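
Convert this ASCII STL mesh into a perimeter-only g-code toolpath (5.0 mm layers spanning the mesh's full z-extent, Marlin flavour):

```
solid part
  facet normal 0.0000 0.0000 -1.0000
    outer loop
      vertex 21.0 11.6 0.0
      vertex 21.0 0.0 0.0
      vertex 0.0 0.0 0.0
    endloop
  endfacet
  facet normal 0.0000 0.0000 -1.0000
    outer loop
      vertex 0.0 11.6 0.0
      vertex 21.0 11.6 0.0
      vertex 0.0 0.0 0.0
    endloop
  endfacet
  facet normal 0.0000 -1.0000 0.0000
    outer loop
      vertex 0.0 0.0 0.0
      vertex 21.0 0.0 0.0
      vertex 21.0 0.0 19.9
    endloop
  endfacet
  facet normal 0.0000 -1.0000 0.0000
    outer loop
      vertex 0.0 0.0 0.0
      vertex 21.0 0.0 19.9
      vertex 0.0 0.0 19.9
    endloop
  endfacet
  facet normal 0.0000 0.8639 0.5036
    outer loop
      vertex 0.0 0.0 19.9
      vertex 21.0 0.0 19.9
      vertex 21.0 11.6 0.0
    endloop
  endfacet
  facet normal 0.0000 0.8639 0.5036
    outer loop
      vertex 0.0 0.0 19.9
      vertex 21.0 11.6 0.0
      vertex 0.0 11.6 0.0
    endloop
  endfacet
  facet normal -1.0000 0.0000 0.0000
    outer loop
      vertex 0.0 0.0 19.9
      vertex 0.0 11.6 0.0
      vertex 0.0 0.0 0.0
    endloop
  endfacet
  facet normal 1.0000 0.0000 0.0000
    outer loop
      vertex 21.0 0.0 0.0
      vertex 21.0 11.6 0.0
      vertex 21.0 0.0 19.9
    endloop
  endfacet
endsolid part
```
; perimeter-only toolpath
G21 ; units = mm
G90 ; absolute positioning
G28 ; home
; layer 1
G0 Z5.0
G0 X0.0 Y0.0
G1 X21.0 Y0.0
G1 X21.0 Y8.7
G1 X0.0 Y8.7
G1 X0.0 Y0.0
; layer 2
G0 Z9.9
G0 X0.0 Y0.0
G1 X21.0 Y0.0
G1 X21.0 Y5.8
G1 X0.0 Y5.8
G1 X0.0 Y0.0
; layer 3
G0 Z14.9
G0 X0.0 Y0.0
G1 X21.0 Y0.0
G1 X21.0 Y2.9
G1 X0.0 Y2.9
G1 X0.0 Y0.0
M2 ; end

The solid is a wedge (ramp): 21 × 11.6 mm base, rising to 19.9 mm along the y=0 edge and sloping linearly to z=0 at y=11.6. Slicing at Δz = 5.0 mm — 4 equal slices spanning the solid's height, so layer i sits at z = i·h/4 — gives 3 non-empty perimeters. Each is a 4-segment closed polygon; G0 lifts to the layer z and rapids to the start vertex, then G1 traces the edges. The cross-section shrinks linearly with z (the slice at the apex is degenerate and omitted).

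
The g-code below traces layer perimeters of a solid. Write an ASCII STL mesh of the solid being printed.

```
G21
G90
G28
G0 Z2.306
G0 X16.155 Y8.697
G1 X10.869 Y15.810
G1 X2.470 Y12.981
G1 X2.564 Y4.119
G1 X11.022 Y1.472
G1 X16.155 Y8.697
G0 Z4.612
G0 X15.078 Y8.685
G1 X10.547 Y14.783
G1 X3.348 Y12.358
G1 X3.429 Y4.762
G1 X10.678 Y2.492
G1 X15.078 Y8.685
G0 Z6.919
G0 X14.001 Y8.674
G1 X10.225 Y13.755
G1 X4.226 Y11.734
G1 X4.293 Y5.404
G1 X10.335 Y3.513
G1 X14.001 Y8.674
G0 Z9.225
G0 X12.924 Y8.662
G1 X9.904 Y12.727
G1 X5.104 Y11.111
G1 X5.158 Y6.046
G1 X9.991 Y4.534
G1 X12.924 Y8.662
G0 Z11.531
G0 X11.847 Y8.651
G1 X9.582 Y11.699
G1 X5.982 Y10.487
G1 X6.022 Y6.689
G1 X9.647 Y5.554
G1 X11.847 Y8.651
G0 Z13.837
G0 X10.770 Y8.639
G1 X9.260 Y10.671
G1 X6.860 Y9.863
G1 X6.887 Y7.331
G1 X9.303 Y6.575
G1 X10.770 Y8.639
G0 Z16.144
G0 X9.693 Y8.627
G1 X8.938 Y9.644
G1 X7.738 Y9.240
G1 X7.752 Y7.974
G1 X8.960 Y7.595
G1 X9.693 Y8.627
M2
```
solid part
  facet normal 0.0000 0.0000 -1.0000
    outer loop
      vertex 1.592 13.605 0.000
      vertex 11.191 16.838 0.000
      vertex 17.232 8.708 0.000
    endloop
  endfacet
  facet normal 0.0000 0.0000 -1.0000
    outer loop
      vertex 1.700 3.477 0.000
      vertex 1.592 13.605 0.000
      vertex 17.232 8.708 0.000
    endloop
  endfacet
  facet normal 0.0000 0.0000 -1.0000
    outer loop
      vertex 11.366 0.451 0.000
      vertex 1.700 3.477 0.000
      vertex 17.232 8.708 0.000
    endloop
  endfacet
  facet normal 0.7509 0.5579 0.3534
    outer loop
      vertex 17.232 8.708 0.000
      vertex 11.191 16.838 0.000
      vertex 8.616 8.616 18.450
    endloop
  endfacet
  facet normal -0.2986 0.8865 0.3534
    outer loop
      vertex 11.191 16.838 0.000
      vertex 1.592 13.605 0.000
      vertex 8.616 8.616 18.450
    endloop
  endfacet
  facet normal -0.9354 -0.0100 0.3534
    outer loop
      vertex 1.592 13.605 0.000
      vertex 1.700 3.477 0.000
      vertex 8.616 8.616 18.450
    endloop
  endfacet
  facet normal -0.2795 -0.8927 0.3534
    outer loop
      vertex 1.700 3.477 0.000
      vertex 11.366 0.451 0.000
      vertex 8.616 8.616 18.450
    endloop
  endfacet
  facet normal 0.7626 -0.5418 0.3534
    outer loop
      vertex 11.366 0.451 0.000
      vertex 17.232 8.708 0.000
      vertex 8.616 8.616 18.450
    endloop
  endfacet
endsolid part

The G0 Z moves step by Δz≈2.306 mm. The G1 loops shrink linearly with z, so the solid tapers from its base footprint up to z≈18.4. Closing with a flat bottom cap and the tapered top and triangulating gives 8 facets — a regular 5-sided pyramid, base circumscribed radius ≈ 8.62 mm, apex at z ≈ 18.4 mm.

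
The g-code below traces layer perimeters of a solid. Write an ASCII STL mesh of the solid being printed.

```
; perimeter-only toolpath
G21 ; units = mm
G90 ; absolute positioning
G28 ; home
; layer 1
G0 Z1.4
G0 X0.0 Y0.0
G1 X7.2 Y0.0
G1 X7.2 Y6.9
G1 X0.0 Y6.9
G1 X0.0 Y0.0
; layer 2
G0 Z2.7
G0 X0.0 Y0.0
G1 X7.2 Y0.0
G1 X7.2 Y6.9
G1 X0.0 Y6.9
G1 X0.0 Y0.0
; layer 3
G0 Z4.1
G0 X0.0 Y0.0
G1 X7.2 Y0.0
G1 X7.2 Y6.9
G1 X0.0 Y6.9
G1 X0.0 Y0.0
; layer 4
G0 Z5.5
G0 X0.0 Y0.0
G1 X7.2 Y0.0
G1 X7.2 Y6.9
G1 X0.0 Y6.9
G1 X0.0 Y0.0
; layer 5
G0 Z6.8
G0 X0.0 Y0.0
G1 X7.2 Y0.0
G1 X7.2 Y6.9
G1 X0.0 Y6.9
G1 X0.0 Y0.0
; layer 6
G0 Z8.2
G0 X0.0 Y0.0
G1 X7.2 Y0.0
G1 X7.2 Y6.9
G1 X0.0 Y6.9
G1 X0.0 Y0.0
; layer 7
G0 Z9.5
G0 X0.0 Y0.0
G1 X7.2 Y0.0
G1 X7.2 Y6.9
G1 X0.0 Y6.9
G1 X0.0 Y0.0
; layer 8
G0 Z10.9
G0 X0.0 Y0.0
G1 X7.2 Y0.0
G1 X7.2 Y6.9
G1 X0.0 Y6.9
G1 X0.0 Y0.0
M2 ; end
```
solid part
  facet normal 0.0000 0.0000 -1.0000
    outer loop
      vertex 7.2 6.9 0.0
      vertex 7.2 0.0 0.0
      vertex 0.0 0.0 0.0
    endloop
  endfacet
  facet normal 0.0000 0.0000 -1.0000
    outer loop
      vertex 0.0 6.9 0.0
      vertex 7.2 6.9 0.0
      vertex 0.0 0.0 0.0
    endloop
  endfacet
  facet normal 0.0000 0.0000 1.0000
    outer loop
      vertex 0.0 0.0 10.9
      vertex 7.2 0.0 10.9
      vertex 7.2 6.9 10.9
    endloop
  endfacet
  facet normal 0.0000 0.0000 1.0000
    outer loop
      vertex 0.0 0.0 10.9
      vertex 7.2 6.9 10.9
      vertex 0.0 6.9 10.9
    endloop
  endfacet
  facet normal 0.0000 -1.0000 0.0000
    outer loop
      vertex 0.0 0.0 0.0
      vertex 7.2 0.0 0.0
      vertex 7.2 0.0 10.9
    endloop
  endfacet
  facet normal 0.0000 -1.0000 0.0000
    outer loop
      vertex 0.0 0.0 0.0
      vertex 7.2 0.0 10.9
      vertex 0.0 0.0 10.9
    endloop
  endfacet
  facet normal 0.0000 1.0000 0.0000
    outer loop
      vertex 7.2 6.9 10.9
      vertex 7.2 6.9 0.0
      vertex 0.0 6.9 0.0
    endloop
  endfacet
  facet normal 0.0000 1.0000 0.0000
    outer loop
      vertex 0.0 6.9 10.9
      vertex 7.2 6.9 10.9
      vertex 0.0 6.9 0.0
    endloop
  endfacet
  facet normal -1.0000 0.0000 0.0000
    outer loop
      vertex 0.0 6.9 10.9
      vertex 0.0 6.9 0.0
      vertex 0.0 0.0 0.0
    endloop
  endfacet
  facet normal -1.0000 0.0000 0.0000
    outer loop
      vertex 0.0 0.0 10.9
      vertex 0.0 6.9 10.9
      vertex 0.0 0.0 0.0
    endloop
  endfacet
  facet normal 1.0000 0.0000 0.0000
    outer loop
      vertex 7.2 0.0 0.0
      vertex 7.2 6.9 0.0
      vertex 7.2 6.9 10.9
    endloop
  endfacet
  facet normal 1.0000 0.0000 0.0000
    outer loop
      vertex 7.2 0.0 0.0
      vertex 7.2 6.9 10.9
      vertex 7.2 0.0 10.9
    endloop
  endfacet
endsolid part

The G0 Z moves step by Δz≈1.4 mm. Every layer's G1 loop is the same polygon, so the solid is a straight extrusion of it from z=0 to z≈10.9. Closing with flat bottom and top caps and triangulating gives 12 facets — a rectangular box, roughly 7.2 × 6.9 mm footprint and 10.9 mm tall.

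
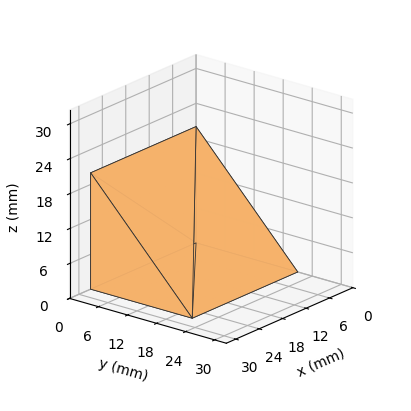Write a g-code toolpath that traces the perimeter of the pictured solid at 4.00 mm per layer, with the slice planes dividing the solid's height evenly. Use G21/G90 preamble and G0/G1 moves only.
Reading the render: the shape is a wedge (ramp): 27 × 21 mm base, rising to 20 mm along the y=0 edge and sloping linearly to z=0 at y=21 (dimensions read to the nearest mm from the axis ticks). For the g-code, the solid's height is divided into equal slices at the stated Δz and each level perimeter traced with G1 moves after a G0 lift.

; perimeter-only toolpath
G21 ; units = mm
G90 ; absolute positioning
G28 ; home
; layer 1
G0 Z4.00
G0 X0.00 Y0.00
G1 X27.00 Y0.00
G1 X27.00 Y16.80
G1 X0.00 Y16.80
G1 X0.00 Y0.00
; layer 2
G0 Z8.00
G0 X0.00 Y0.00
G1 X27.00 Y0.00
G1 X27.00 Y12.60
G1 X0.00 Y12.60
G1 X0.00 Y0.00
; layer 3
G0 Z12.00
G0 X0.00 Y0.00
G1 X27.00 Y0.00
G1 X27.00 Y8.40
G1 X0.00 Y8.40
G1 X0.00 Y0.00
; layer 4
G0 Z16.00
G0 X0.00 Y0.00
G1 X27.00 Y0.00
G1 X27.00 Y4.20
G1 X0.00 Y4.20
G1 X0.00 Y0.00
M2 ; end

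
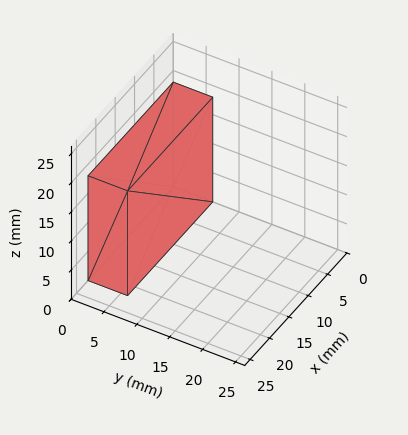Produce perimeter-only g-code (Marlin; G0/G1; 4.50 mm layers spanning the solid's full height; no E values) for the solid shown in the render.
Reading the render: the shape is a rectangular box, roughly 22 × 6 mm footprint and 18 mm tall (dimensions read to the nearest mm from the axis ticks). For the g-code, the solid's height is divided into equal slices at the stated Δz and each level perimeter traced with G1 moves after a G0 lift.

; perimeter-only toolpath
G21 ; units = mm
G90 ; absolute positioning
G28 ; home
; layer 1
G0 Z4.50
G0 X0.00 Y0.00
G1 X22.00 Y0.00
G1 X22.00 Y6.00
G1 X0.00 Y6.00
G1 X0.00 Y0.00
; layer 2
G0 Z9.00
G0 X0.00 Y0.00
G1 X22.00 Y0.00
G1 X22.00 Y6.00
G1 X0.00 Y6.00
G1 X0.00 Y0.00
; layer 3
G0 Z13.50
G0 X0.00 Y0.00
G1 X22.00 Y0.00
G1 X22.00 Y6.00
G1 X0.00 Y6.00
G1 X0.00 Y0.00
; layer 4
G0 Z18.00
G0 X0.00 Y0.00
G1 X22.00 Y0.00
G1 X22.00 Y6.00
G1 X0.00 Y6.00
G1 X0.00 Y0.00
M2 ; end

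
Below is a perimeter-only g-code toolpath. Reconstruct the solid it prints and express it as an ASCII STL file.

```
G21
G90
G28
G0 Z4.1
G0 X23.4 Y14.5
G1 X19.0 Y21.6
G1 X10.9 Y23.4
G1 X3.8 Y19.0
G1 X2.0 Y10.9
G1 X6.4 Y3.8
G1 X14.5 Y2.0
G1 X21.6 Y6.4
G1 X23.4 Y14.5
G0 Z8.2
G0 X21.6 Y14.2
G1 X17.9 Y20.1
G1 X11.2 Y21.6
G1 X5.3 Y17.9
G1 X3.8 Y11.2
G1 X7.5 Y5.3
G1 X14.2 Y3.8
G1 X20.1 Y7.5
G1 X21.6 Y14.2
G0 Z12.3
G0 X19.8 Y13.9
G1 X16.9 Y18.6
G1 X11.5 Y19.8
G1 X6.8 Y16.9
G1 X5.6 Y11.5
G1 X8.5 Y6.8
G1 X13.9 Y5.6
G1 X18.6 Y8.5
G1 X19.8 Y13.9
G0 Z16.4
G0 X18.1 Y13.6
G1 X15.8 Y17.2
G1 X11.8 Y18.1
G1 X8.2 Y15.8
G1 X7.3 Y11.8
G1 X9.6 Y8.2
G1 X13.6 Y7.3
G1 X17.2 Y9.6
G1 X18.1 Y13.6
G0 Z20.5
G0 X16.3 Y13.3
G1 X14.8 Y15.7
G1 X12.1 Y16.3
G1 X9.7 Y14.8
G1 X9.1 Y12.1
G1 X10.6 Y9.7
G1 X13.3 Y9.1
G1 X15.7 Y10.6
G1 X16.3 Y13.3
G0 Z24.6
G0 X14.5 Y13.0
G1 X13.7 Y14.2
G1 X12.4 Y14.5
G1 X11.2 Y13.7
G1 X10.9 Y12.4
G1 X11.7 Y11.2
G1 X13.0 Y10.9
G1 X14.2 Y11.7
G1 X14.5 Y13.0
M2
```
solid part
  facet normal 0.0000 0.0000 -1.0000
    outer loop
      vertex 10.6 25.2 0.0
      vertex 20.0 23.1 0.0
      vertex 25.2 14.8 0.0
    endloop
  endfacet
  facet normal 0.0000 0.0000 -1.0000
    outer loop
      vertex 2.3 20.0 0.0
      vertex 10.6 25.2 0.0
      vertex 25.2 14.8 0.0
    endloop
  endfacet
  facet normal 0.0000 0.0000 -1.0000
    outer loop
      vertex 0.2 10.6 0.0
      vertex 2.3 20.0 0.0
      vertex 25.2 14.8 0.0
    endloop
  endfacet
  facet normal 0.0000 0.0000 -1.0000
    outer loop
      vertex 5.4 2.3 0.0
      vertex 0.2 10.6 0.0
      vertex 25.2 14.8 0.0
    endloop
  endfacet
  facet normal 0.0000 0.0000 -1.0000
    outer loop
      vertex 14.8 0.2 0.0
      vertex 5.4 2.3 0.0
      vertex 25.2 14.8 0.0
    endloop
  endfacet
  facet normal 0.0000 0.0000 -1.0000
    outer loop
      vertex 23.1 5.4 0.0
      vertex 14.8 0.2 0.0
      vertex 25.2 14.8 0.0
    endloop
  endfacet
  facet normal 0.7846 0.4916 0.3777
    outer loop
      vertex 25.2 14.8 0.0
      vertex 20.0 23.1 0.0
      vertex 12.7 12.7 28.7
    endloop
  endfacet
  facet normal 0.2018 0.9033 0.3786
    outer loop
      vertex 20.0 23.1 0.0
      vertex 10.6 25.2 0.0
      vertex 12.7 12.7 28.7
    endloop
  endfacet
  facet normal -0.4916 0.7846 0.3777
    outer loop
      vertex 10.6 25.2 0.0
      vertex 2.3 20.0 0.0
      vertex 12.7 12.7 28.7
    endloop
  endfacet
  facet normal -0.9033 0.2018 0.3786
    outer loop
      vertex 2.3 20.0 0.0
      vertex 0.2 10.6 0.0
      vertex 12.7 12.7 28.7
    endloop
  endfacet
  facet normal -0.7846 -0.4916 0.3777
    outer loop
      vertex 0.2 10.6 0.0
      vertex 5.4 2.3 0.0
      vertex 12.7 12.7 28.7
    endloop
  endfacet
  facet normal -0.2018 -0.9033 0.3786
    outer loop
      vertex 5.4 2.3 0.0
      vertex 14.8 0.2 0.0
      vertex 12.7 12.7 28.7
    endloop
  endfacet
  facet normal 0.4916 -0.7846 0.3777
    outer loop
      vertex 14.8 0.2 0.0
      vertex 23.1 5.4 0.0
      vertex 12.7 12.7 28.7
    endloop
  endfacet
  facet normal 0.9033 -0.2018 0.3786
    outer loop
      vertex 23.1 5.4 0.0
      vertex 25.2 14.8 0.0
      vertex 12.7 12.7 28.7
    endloop
  endfacet
endsolid part

The G0 Z moves step by Δz≈4.1 mm. The G1 loops shrink linearly with z, so the solid tapers from its base footprint up to z≈28.7. Closing with a flat bottom cap and the tapered top and triangulating gives 14 facets — a regular 8-sided pyramid, base circumscribed radius ≈ 12.7 mm, apex at z ≈ 28.7 mm.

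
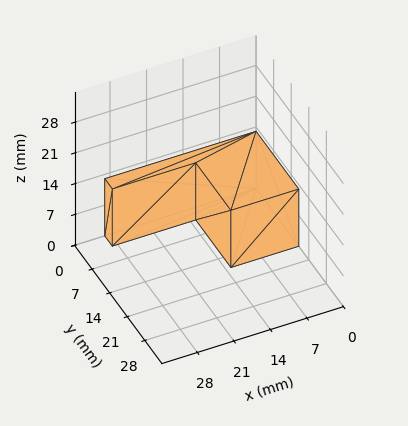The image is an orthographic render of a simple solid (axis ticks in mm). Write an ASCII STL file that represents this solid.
Reading the render: the shape is an L-shaped prism: outer 29 × 17 mm, arm thicknesses ≈ 3 mm (horizontal) and 13 mm (vertical), extruded 13 mm in z (dimensions read to the nearest mm from the axis ticks). For the STL, each face is triangulated and given an outward normal.

solid part
  facet normal 0.0000 0.0000 -1.0000
    outer loop
      vertex 29.00 3.00 0.00
      vertex 29.00 0.00 0.00
      vertex 0.00 0.00 0.00
    endloop
  endfacet
  facet normal 0.0000 0.0000 -1.0000
    outer loop
      vertex 13.00 3.00 0.00
      vertex 29.00 3.00 0.00
      vertex 0.00 0.00 0.00
    endloop
  endfacet
  facet normal 0.0000 0.0000 -1.0000
    outer loop
      vertex 13.00 17.00 0.00
      vertex 13.00 3.00 0.00
      vertex 0.00 0.00 0.00
    endloop
  endfacet
  facet normal 0.0000 0.0000 -1.0000
    outer loop
      vertex 0.00 17.00 0.00
      vertex 13.00 17.00 0.00
      vertex 0.00 0.00 0.00
    endloop
  endfacet
  facet normal 0.0000 0.0000 1.0000
    outer loop
      vertex 0.00 0.00 13.00
      vertex 29.00 0.00 13.00
      vertex 29.00 3.00 13.00
    endloop
  endfacet
  facet normal 0.0000 0.0000 1.0000
    outer loop
      vertex 0.00 0.00 13.00
      vertex 29.00 3.00 13.00
      vertex 13.00 3.00 13.00
    endloop
  endfacet
  facet normal 0.0000 0.0000 1.0000
    outer loop
      vertex 0.00 0.00 13.00
      vertex 13.00 3.00 13.00
      vertex 13.00 17.00 13.00
    endloop
  endfacet
  facet normal 0.0000 0.0000 1.0000
    outer loop
      vertex 0.00 0.00 13.00
      vertex 13.00 17.00 13.00
      vertex 0.00 17.00 13.00
    endloop
  endfacet
  facet normal 0.0000 -1.0000 0.0000
    outer loop
      vertex 0.00 0.00 0.00
      vertex 29.00 0.00 0.00
      vertex 29.00 0.00 13.00
    endloop
  endfacet
  facet normal 0.0000 -1.0000 0.0000
    outer loop
      vertex 0.00 0.00 0.00
      vertex 29.00 0.00 13.00
      vertex 0.00 0.00 13.00
    endloop
  endfacet
  facet normal 1.0000 0.0000 0.0000
    outer loop
      vertex 29.00 0.00 0.00
      vertex 29.00 3.00 0.00
      vertex 29.00 3.00 13.00
    endloop
  endfacet
  facet normal 1.0000 0.0000 0.0000
    outer loop
      vertex 29.00 0.00 0.00
      vertex 29.00 3.00 13.00
      vertex 29.00 0.00 13.00
    endloop
  endfacet
  facet normal 0.0000 1.0000 0.0000
    outer loop
      vertex 29.00 3.00 0.00
      vertex 13.00 3.00 0.00
      vertex 13.00 3.00 13.00
    endloop
  endfacet
  facet normal 0.0000 1.0000 0.0000
    outer loop
      vertex 29.00 3.00 0.00
      vertex 13.00 3.00 13.00
      vertex 29.00 3.00 13.00
    endloop
  endfacet
  facet normal 1.0000 0.0000 0.0000
    outer loop
      vertex 13.00 3.00 0.00
      vertex 13.00 17.00 0.00
      vertex 13.00 17.00 13.00
    endloop
  endfacet
  facet normal 1.0000 0.0000 0.0000
    outer loop
      vertex 13.00 3.00 0.00
      vertex 13.00 17.00 13.00
      vertex 13.00 3.00 13.00
    endloop
  endfacet
  facet normal 0.0000 1.0000 0.0000
    outer loop
      vertex 13.00 17.00 0.00
      vertex 0.00 17.00 0.00
      vertex 0.00 17.00 13.00
    endloop
  endfacet
  facet normal 0.0000 1.0000 0.0000
    outer loop
      vertex 13.00 17.00 0.00
      vertex 0.00 17.00 13.00
      vertex 13.00 17.00 13.00
    endloop
  endfacet
  facet normal -1.0000 0.0000 0.0000
    outer loop
      vertex 0.00 17.00 0.00
      vertex 0.00 0.00 0.00
      vertex 0.00 0.00 13.00
    endloop
  endfacet
  facet normal -1.0000 0.0000 0.0000
    outer loop
      vertex 0.00 17.00 0.00
      vertex 0.00 0.00 13.00
      vertex 0.00 17.00 13.00
    endloop
  endfacet
endsolid part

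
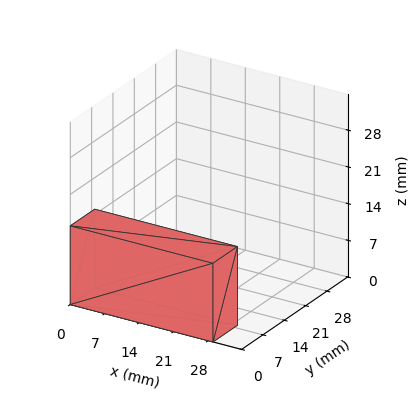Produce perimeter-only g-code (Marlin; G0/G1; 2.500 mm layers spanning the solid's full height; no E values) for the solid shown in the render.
Reading the render: the shape is a rectangular box, roughly 29 × 8 mm footprint and 15 mm tall (dimensions read to the nearest mm from the axis ticks). For the g-code, the solid's height is divided into equal slices at the stated Δz and each level perimeter traced with G1 moves after a G0 lift.

; perimeter-only toolpath
G21 ; units = mm
G90 ; absolute positioning
G28 ; home
; layer 1
G0 Z2.500
G0 X0.000 Y0.000
G1 X29.000 Y0.000
G1 X29.000 Y8.000
G1 X0.000 Y8.000
G1 X0.000 Y0.000
; layer 2
G0 Z5.000
G0 X0.000 Y0.000
G1 X29.000 Y0.000
G1 X29.000 Y8.000
G1 X0.000 Y8.000
G1 X0.000 Y0.000
; layer 3
G0 Z7.500
G0 X0.000 Y0.000
G1 X29.000 Y0.000
G1 X29.000 Y8.000
G1 X0.000 Y8.000
G1 X0.000 Y0.000
; layer 4
G0 Z10.000
G0 X0.000 Y0.000
G1 X29.000 Y0.000
G1 X29.000 Y8.000
G1 X0.000 Y8.000
G1 X0.000 Y0.000
; layer 5
G0 Z12.500
G0 X0.000 Y0.000
G1 X29.000 Y0.000
G1 X29.000 Y8.000
G1 X0.000 Y8.000
G1 X0.000 Y0.000
; layer 6
G0 Z15.000
G0 X0.000 Y0.000
G1 X29.000 Y0.000
G1 X29.000 Y8.000
G1 X0.000 Y8.000
G1 X0.000 Y0.000
M2 ; end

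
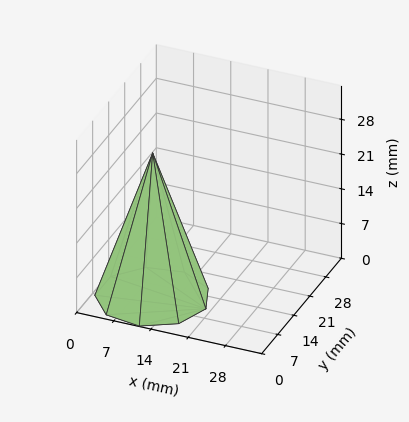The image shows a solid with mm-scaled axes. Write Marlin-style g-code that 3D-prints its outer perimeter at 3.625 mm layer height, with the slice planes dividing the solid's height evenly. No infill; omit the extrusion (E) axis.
Reading the render: the shape is a regular 9-sided pyramid, base circumscribed radius ≈ 10 mm, apex at z ≈ 29 mm (dimensions read to the nearest mm from the axis ticks). For the g-code, the solid's height is divided into equal slices at the stated Δz and each level perimeter traced with G1 moves after a G0 lift.

; perimeter-only toolpath
G21 ; units = mm
G90 ; absolute positioning
G28 ; home
; layer 1
G0 Z3.625
G0 X18.750 Y10.000
G1 X16.703 Y15.625
G1 X11.519 Y18.617
G1 X5.625 Y17.578
G1 X1.778 Y12.992
G1 X1.778 Y7.008
G1 X5.625 Y2.423
G1 X11.519 Y1.383
G1 X16.703 Y4.376
G1 X18.750 Y10.000
; layer 2
G0 Z7.250
G0 X17.500 Y10.000
G1 X15.745 Y14.821
G1 X11.302 Y17.386
G1 X6.250 Y16.495
G1 X2.952 Y12.565
G1 X2.952 Y7.435
G1 X6.250 Y3.505
G1 X11.302 Y2.614
G1 X15.745 Y5.179
G1 X17.500 Y10.000
; layer 3
G0 Z10.875
G0 X16.250 Y10.000
G1 X14.787 Y14.018
G1 X11.085 Y16.155
G1 X6.875 Y15.412
G1 X4.127 Y12.137
G1 X4.127 Y7.862
G1 X6.875 Y4.588
G1 X11.085 Y3.845
G1 X14.787 Y5.982
G1 X16.250 Y10.000
; layer 4
G0 Z14.500
G0 X15.000 Y10.000
G1 X13.830 Y13.214
G1 X10.868 Y14.924
G1 X7.500 Y14.330
G1 X5.301 Y11.710
G1 X5.301 Y8.290
G1 X7.500 Y5.670
G1 X10.868 Y5.076
G1 X13.830 Y6.786
G1 X15.000 Y10.000
; layer 5
G0 Z18.125
G0 X13.750 Y10.000
G1 X12.873 Y12.411
G1 X10.651 Y13.693
G1 X8.125 Y13.248
G1 X6.476 Y11.282
G1 X6.476 Y8.718
G1 X8.125 Y6.753
G1 X10.651 Y6.307
G1 X12.873 Y7.590
G1 X13.750 Y10.000
; layer 6
G0 Z21.750
G0 X12.500 Y10.000
G1 X11.915 Y11.607
G1 X10.434 Y12.462
G1 X8.750 Y12.165
G1 X7.651 Y10.855
G1 X7.651 Y9.145
G1 X8.750 Y7.835
G1 X10.434 Y7.538
G1 X11.915 Y8.393
G1 X12.500 Y10.000
; layer 7
G0 Z25.375
G0 X11.250 Y10.000
G1 X10.957 Y10.803
G1 X10.217 Y11.231
G1 X9.375 Y11.082
G1 X8.825 Y10.428
G1 X8.825 Y9.572
G1 X9.375 Y8.918
G1 X10.217 Y8.769
G1 X10.957 Y9.197
G1 X11.250 Y10.000
M2 ; end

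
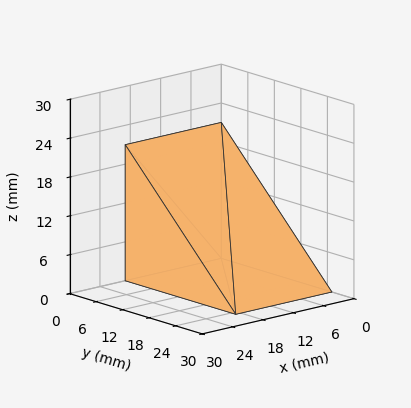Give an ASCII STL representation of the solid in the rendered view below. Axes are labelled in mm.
Reading the render: the shape is a wedge (ramp): 19 × 25 mm base, rising to 21 mm along the y=0 edge and sloping linearly to z=0 at y=25 (dimensions read to the nearest mm from the axis ticks). For the STL, each face is triangulated and given an outward normal.

solid part
  facet normal 0.0000 0.0000 -1.0000
    outer loop
      vertex 19.00 25.00 0.00
      vertex 19.00 0.00 0.00
      vertex 0.00 0.00 0.00
    endloop
  endfacet
  facet normal 0.0000 0.0000 -1.0000
    outer loop
      vertex 0.00 25.00 0.00
      vertex 19.00 25.00 0.00
      vertex 0.00 0.00 0.00
    endloop
  endfacet
  facet normal 0.0000 -1.0000 0.0000
    outer loop
      vertex 0.00 0.00 0.00
      vertex 19.00 0.00 0.00
      vertex 19.00 0.00 21.00
    endloop
  endfacet
  facet normal 0.0000 -1.0000 0.0000
    outer loop
      vertex 0.00 0.00 0.00
      vertex 19.00 0.00 21.00
      vertex 0.00 0.00 21.00
    endloop
  endfacet
  facet normal 0.0000 0.6432 0.7657
    outer loop
      vertex 0.00 0.00 21.00
      vertex 19.00 0.00 21.00
      vertex 19.00 25.00 0.00
    endloop
  endfacet
  facet normal 0.0000 0.6432 0.7657
    outer loop
      vertex 0.00 0.00 21.00
      vertex 19.00 25.00 0.00
      vertex 0.00 25.00 0.00
    endloop
  endfacet
  facet normal -1.0000 0.0000 0.0000
    outer loop
      vertex 0.00 0.00 21.00
      vertex 0.00 25.00 0.00
      vertex 0.00 0.00 0.00
    endloop
  endfacet
  facet normal 1.0000 0.0000 0.0000
    outer loop
      vertex 19.00 0.00 0.00
      vertex 19.00 25.00 0.00
      vertex 19.00 0.00 21.00
    endloop
  endfacet
endsolid part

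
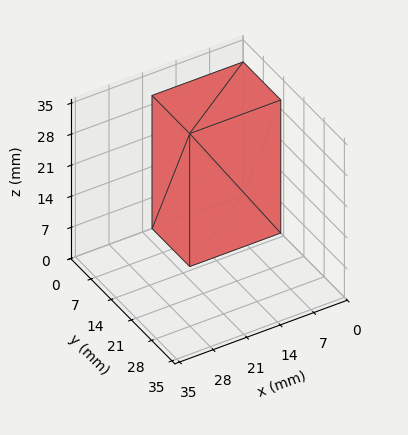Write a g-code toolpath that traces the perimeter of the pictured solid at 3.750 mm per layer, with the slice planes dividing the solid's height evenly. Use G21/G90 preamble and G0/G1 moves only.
Reading the render: the shape is a rectangular box, roughly 19 × 13 mm footprint and 30 mm tall (dimensions read to the nearest mm from the axis ticks). For the g-code, the solid's height is divided into equal slices at the stated Δz and each level perimeter traced with G1 moves after a G0 lift.

; perimeter-only toolpath
G21 ; units = mm
G90 ; absolute positioning
G28 ; home
; layer 1
G0 Z3.750
G0 X0.000 Y0.000
G1 X19.000 Y0.000
G1 X19.000 Y13.000
G1 X0.000 Y13.000
G1 X0.000 Y0.000
; layer 2
G0 Z7.500
G0 X0.000 Y0.000
G1 X19.000 Y0.000
G1 X19.000 Y13.000
G1 X0.000 Y13.000
G1 X0.000 Y0.000
; layer 3
G0 Z11.250
G0 X0.000 Y0.000
G1 X19.000 Y0.000
G1 X19.000 Y13.000
G1 X0.000 Y13.000
G1 X0.000 Y0.000
; layer 4
G0 Z15.000
G0 X0.000 Y0.000
G1 X19.000 Y0.000
G1 X19.000 Y13.000
G1 X0.000 Y13.000
G1 X0.000 Y0.000
; layer 5
G0 Z18.750
G0 X0.000 Y0.000
G1 X19.000 Y0.000
G1 X19.000 Y13.000
G1 X0.000 Y13.000
G1 X0.000 Y0.000
; layer 6
G0 Z22.500
G0 X0.000 Y0.000
G1 X19.000 Y0.000
G1 X19.000 Y13.000
G1 X0.000 Y13.000
G1 X0.000 Y0.000
; layer 7
G0 Z26.250
G0 X0.000 Y0.000
G1 X19.000 Y0.000
G1 X19.000 Y13.000
G1 X0.000 Y13.000
G1 X0.000 Y0.000
; layer 8
G0 Z30.000
G0 X0.000 Y0.000
G1 X19.000 Y0.000
G1 X19.000 Y13.000
G1 X0.000 Y13.000
G1 X0.000 Y0.000
M2 ; end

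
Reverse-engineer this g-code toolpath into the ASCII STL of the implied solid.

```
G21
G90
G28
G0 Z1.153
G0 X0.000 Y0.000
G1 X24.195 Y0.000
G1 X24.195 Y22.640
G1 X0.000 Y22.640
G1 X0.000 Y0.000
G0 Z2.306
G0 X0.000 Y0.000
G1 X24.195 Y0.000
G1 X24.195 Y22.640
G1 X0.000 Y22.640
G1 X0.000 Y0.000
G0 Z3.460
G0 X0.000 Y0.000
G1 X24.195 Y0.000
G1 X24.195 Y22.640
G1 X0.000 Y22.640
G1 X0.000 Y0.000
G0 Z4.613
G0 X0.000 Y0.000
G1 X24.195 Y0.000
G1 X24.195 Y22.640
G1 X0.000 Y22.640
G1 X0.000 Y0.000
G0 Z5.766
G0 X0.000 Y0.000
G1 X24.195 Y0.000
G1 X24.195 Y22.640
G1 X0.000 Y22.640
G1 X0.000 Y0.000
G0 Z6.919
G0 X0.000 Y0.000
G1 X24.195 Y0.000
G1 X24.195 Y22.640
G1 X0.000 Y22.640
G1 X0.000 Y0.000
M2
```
solid part
  facet normal 0.0000 0.0000 -1.0000
    outer loop
      vertex 24.195 22.640 0.000
      vertex 24.195 0.000 0.000
      vertex 0.000 0.000 0.000
    endloop
  endfacet
  facet normal 0.0000 0.0000 -1.0000
    outer loop
      vertex 0.000 22.640 0.000
      vertex 24.195 22.640 0.000
      vertex 0.000 0.000 0.000
    endloop
  endfacet
  facet normal 0.0000 0.0000 1.0000
    outer loop
      vertex 0.000 0.000 6.919
      vertex 24.195 0.000 6.919
      vertex 24.195 22.640 6.919
    endloop
  endfacet
  facet normal 0.0000 0.0000 1.0000
    outer loop
      vertex 0.000 0.000 6.919
      vertex 24.195 22.640 6.919
      vertex 0.000 22.640 6.919
    endloop
  endfacet
  facet normal 0.0000 -1.0000 0.0000
    outer loop
      vertex 0.000 0.000 0.000
      vertex 24.195 0.000 0.000
      vertex 24.195 0.000 6.919
    endloop
  endfacet
  facet normal 0.0000 -1.0000 0.0000
    outer loop
      vertex 0.000 0.000 0.000
      vertex 24.195 0.000 6.919
      vertex 0.000 0.000 6.919
    endloop
  endfacet
  facet normal 0.0000 1.0000 0.0000
    outer loop
      vertex 24.195 22.640 6.919
      vertex 24.195 22.640 0.000
      vertex 0.000 22.640 0.000
    endloop
  endfacet
  facet normal 0.0000 1.0000 0.0000
    outer loop
      vertex 0.000 22.640 6.919
      vertex 24.195 22.640 6.919
      vertex 0.000 22.640 0.000
    endloop
  endfacet
  facet normal -1.0000 0.0000 0.0000
    outer loop
      vertex 0.000 22.640 6.919
      vertex 0.000 22.640 0.000
      vertex 0.000 0.000 0.000
    endloop
  endfacet
  facet normal -1.0000 0.0000 0.0000
    outer loop
      vertex 0.000 0.000 6.919
      vertex 0.000 22.640 6.919
      vertex 0.000 0.000 0.000
    endloop
  endfacet
  facet normal 1.0000 0.0000 0.0000
    outer loop
      vertex 24.195 0.000 0.000
      vertex 24.195 22.640 0.000
      vertex 24.195 22.640 6.919
    endloop
  endfacet
  facet normal 1.0000 0.0000 0.0000
    outer loop
      vertex 24.195 0.000 0.000
      vertex 24.195 22.640 6.919
      vertex 24.195 0.000 6.919
    endloop
  endfacet
endsolid part

The G0 Z moves step by Δz≈1.153 mm. Every layer's G1 loop is the same polygon, so the solid is a straight extrusion of it from z=0 to z≈6.92. Closing with flat bottom and top caps and triangulating gives 12 facets — a rectangular box, roughly 24.2 × 22.6 mm footprint and 6.92 mm tall.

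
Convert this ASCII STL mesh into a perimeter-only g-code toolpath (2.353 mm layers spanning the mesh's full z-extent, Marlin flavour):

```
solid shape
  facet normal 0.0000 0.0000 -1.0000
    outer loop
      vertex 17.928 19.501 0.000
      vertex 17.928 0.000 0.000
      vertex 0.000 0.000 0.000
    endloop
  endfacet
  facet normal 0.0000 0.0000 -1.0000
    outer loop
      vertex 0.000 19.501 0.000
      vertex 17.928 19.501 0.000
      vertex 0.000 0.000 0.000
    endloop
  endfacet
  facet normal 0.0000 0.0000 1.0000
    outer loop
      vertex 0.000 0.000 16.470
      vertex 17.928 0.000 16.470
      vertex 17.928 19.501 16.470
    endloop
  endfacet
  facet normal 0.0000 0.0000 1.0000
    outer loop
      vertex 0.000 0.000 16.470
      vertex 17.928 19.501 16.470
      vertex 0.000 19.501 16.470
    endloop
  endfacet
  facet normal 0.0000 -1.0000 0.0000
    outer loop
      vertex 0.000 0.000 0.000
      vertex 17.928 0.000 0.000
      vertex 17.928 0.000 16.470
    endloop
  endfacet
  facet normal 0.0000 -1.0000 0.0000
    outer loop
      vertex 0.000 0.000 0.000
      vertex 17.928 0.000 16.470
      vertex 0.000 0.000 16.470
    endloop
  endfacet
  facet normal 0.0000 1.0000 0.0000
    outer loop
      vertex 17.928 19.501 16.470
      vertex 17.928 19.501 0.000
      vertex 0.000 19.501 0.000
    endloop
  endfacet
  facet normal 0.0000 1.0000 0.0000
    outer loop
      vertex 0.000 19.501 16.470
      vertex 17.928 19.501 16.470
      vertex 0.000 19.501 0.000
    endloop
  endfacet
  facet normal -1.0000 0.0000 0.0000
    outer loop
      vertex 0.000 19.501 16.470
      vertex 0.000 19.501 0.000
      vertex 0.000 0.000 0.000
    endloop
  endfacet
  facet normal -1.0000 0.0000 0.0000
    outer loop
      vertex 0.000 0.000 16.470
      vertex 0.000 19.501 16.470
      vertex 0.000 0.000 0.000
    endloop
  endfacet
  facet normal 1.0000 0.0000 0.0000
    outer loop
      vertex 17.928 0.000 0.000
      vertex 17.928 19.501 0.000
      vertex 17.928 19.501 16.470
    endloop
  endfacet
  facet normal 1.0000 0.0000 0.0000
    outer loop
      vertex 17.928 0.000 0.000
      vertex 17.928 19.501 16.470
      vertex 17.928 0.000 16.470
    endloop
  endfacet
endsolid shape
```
; perimeter-only toolpath
G21 ; units = mm
G90 ; absolute positioning
G28 ; home
; layer 1
G0 Z2.353
G0 X0.000 Y0.000
G1 X17.928 Y0.000
G1 X17.928 Y19.501
G1 X0.000 Y19.501
G1 X0.000 Y0.000
; layer 2
G0 Z4.706
G0 X0.000 Y0.000
G1 X17.928 Y0.000
G1 X17.928 Y19.501
G1 X0.000 Y19.501
G1 X0.000 Y0.000
; layer 3
G0 Z7.059
G0 X0.000 Y0.000
G1 X17.928 Y0.000
G1 X17.928 Y19.501
G1 X0.000 Y19.501
G1 X0.000 Y0.000
; layer 4
G0 Z9.411
G0 X0.000 Y0.000
G1 X17.928 Y0.000
G1 X17.928 Y19.501
G1 X0.000 Y19.501
G1 X0.000 Y0.000
; layer 5
G0 Z11.764
G0 X0.000 Y0.000
G1 X17.928 Y0.000
G1 X17.928 Y19.501
G1 X0.000 Y19.501
G1 X0.000 Y0.000
; layer 6
G0 Z14.117
G0 X0.000 Y0.000
G1 X17.928 Y0.000
G1 X17.928 Y19.501
G1 X0.000 Y19.501
G1 X0.000 Y0.000
; layer 7
G0 Z16.470
G0 X0.000 Y0.000
G1 X17.928 Y0.000
G1 X17.928 Y19.501
G1 X0.000 Y19.501
G1 X0.000 Y0.000
M2 ; end

The solid is a rectangular box, roughly 17.9 × 19.5 mm footprint and 16.5 mm tall. Slicing at Δz = 2.353 mm — 7 equal slices spanning the solid's height, so layer i sits at z = i·h/7 — gives 7 non-empty perimeters. Each is a 4-segment closed polygon; G0 lifts to the layer z and rapids to the start vertex, then G1 traces the edges.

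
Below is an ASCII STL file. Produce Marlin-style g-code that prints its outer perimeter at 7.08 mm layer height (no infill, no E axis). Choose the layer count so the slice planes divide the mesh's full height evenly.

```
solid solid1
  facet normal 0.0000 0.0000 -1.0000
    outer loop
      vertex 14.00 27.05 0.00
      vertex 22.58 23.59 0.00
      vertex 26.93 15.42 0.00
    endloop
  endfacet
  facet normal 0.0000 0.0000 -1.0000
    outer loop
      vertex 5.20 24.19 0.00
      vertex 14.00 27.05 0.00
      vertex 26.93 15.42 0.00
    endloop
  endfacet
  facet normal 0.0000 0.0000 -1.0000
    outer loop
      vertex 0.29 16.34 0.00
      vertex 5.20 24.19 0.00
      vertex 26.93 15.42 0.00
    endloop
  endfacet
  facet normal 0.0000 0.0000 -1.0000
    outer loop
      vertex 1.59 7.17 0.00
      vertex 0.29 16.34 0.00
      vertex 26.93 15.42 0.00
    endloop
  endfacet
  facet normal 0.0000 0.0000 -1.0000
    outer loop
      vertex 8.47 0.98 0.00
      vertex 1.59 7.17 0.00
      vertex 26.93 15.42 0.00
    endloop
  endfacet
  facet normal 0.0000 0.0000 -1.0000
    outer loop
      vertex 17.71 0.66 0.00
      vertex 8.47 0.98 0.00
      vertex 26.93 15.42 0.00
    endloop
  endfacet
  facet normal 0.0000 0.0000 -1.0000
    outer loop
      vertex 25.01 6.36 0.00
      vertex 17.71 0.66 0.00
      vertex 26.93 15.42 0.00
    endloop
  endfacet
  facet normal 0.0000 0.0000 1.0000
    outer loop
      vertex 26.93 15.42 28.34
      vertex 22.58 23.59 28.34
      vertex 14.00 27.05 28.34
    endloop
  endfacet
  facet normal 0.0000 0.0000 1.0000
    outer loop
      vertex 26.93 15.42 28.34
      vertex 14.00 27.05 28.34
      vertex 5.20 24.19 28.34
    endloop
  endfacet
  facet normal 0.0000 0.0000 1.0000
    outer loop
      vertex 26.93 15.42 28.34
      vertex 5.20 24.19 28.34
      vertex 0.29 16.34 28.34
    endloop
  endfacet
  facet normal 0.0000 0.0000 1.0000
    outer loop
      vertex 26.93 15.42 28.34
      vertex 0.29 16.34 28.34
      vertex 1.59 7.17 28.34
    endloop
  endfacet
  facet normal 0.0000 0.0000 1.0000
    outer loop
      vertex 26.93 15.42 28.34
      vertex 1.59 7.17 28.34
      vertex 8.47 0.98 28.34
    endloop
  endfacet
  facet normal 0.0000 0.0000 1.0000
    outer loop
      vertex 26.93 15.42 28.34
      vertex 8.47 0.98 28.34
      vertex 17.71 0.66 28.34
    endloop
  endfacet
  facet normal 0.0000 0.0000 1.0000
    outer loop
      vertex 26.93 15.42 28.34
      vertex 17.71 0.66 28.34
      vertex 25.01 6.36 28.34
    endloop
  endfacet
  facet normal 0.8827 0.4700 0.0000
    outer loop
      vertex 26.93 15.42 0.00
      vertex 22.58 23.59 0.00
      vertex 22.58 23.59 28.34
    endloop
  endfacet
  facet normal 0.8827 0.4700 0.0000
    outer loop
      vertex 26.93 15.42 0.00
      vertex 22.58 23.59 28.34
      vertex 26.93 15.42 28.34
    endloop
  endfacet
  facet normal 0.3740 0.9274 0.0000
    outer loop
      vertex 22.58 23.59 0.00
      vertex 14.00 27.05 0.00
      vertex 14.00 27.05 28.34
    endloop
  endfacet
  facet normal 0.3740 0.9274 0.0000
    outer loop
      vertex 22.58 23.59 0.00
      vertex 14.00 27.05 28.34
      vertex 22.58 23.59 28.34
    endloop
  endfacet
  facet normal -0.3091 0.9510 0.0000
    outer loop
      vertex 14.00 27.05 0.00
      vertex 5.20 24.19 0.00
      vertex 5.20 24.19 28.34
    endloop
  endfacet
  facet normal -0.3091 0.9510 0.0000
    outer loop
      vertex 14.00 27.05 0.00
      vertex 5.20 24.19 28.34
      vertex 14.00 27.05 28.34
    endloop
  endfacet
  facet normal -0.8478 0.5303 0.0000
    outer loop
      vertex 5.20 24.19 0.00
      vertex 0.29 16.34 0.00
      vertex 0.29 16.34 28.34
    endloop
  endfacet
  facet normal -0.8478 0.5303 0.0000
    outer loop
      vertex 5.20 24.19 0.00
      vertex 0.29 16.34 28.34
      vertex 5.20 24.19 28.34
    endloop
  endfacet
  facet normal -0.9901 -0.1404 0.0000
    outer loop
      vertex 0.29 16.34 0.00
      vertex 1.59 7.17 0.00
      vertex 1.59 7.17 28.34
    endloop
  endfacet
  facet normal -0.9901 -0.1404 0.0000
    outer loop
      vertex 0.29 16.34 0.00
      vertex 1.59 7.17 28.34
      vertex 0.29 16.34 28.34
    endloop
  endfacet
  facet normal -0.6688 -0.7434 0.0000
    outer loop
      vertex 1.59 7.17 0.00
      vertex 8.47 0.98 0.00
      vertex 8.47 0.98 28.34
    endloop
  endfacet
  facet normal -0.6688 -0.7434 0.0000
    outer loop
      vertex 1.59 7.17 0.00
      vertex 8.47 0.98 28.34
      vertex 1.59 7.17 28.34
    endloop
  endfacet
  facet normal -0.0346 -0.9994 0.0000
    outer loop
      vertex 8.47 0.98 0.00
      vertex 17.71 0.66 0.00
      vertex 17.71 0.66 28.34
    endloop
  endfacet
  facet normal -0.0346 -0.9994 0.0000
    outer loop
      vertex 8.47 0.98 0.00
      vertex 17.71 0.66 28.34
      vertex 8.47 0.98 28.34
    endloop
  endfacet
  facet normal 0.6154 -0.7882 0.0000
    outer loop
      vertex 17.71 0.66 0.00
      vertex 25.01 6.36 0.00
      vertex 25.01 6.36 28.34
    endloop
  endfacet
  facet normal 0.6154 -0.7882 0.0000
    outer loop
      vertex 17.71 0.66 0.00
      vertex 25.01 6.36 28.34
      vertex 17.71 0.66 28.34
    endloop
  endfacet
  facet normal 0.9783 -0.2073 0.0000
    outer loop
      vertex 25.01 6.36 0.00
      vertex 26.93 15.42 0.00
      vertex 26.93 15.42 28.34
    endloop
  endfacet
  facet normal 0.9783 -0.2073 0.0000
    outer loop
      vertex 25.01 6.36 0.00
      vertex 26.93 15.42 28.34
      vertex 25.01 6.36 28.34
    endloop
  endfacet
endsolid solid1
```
; perimeter-only toolpath
G21 ; units = mm
G90 ; absolute positioning
G28 ; home
; layer 1
G0 Z7.08
G0 X26.93 Y15.42
G1 X22.58 Y23.59
G1 X14.00 Y27.05
G1 X5.20 Y24.19
G1 X0.29 Y16.34
G1 X1.59 Y7.17
G1 X8.47 Y0.98
G1 X17.71 Y0.66
G1 X25.01 Y6.36
G1 X26.93 Y15.42
; layer 2
G0 Z14.17
G0 X26.93 Y15.42
G1 X22.58 Y23.59
G1 X14.00 Y27.05
G1 X5.20 Y24.19
G1 X0.29 Y16.34
G1 X1.59 Y7.17
G1 X8.47 Y0.98
G1 X17.71 Y0.66
G1 X25.01 Y6.36
G1 X26.93 Y15.42
; layer 3
G0 Z21.25
G0 X26.93 Y15.42
G1 X22.58 Y23.59
G1 X14.00 Y27.05
G1 X5.20 Y24.19
G1 X0.29 Y16.34
G1 X1.59 Y7.17
G1 X8.47 Y0.98
G1 X17.71 Y0.66
G1 X25.01 Y6.36
G1 X26.93 Y15.42
; layer 4
G0 Z28.34
G0 X26.93 Y15.42
G1 X22.58 Y23.59
G1 X14.00 Y27.05
G1 X5.20 Y24.19
G1 X0.29 Y16.34
G1 X1.59 Y7.17
G1 X8.47 Y0.98
G1 X17.71 Y0.66
G1 X25.01 Y6.36
G1 X26.93 Y15.42
M2 ; end

The solid is a regular 9-sided prism (a cylinder approximated with 9 flat sides), circumscribed radius ≈ 13.5 mm, height ≈ 28.3 mm. Slicing at Δz = 7.08 mm — 4 equal slices spanning the solid's height, so layer i sits at z = i·h/4 — gives 4 non-empty perimeters. Each is a 9-segment closed polygon; G0 lifts to the layer z and rapids to the start vertex, then G1 traces the edges.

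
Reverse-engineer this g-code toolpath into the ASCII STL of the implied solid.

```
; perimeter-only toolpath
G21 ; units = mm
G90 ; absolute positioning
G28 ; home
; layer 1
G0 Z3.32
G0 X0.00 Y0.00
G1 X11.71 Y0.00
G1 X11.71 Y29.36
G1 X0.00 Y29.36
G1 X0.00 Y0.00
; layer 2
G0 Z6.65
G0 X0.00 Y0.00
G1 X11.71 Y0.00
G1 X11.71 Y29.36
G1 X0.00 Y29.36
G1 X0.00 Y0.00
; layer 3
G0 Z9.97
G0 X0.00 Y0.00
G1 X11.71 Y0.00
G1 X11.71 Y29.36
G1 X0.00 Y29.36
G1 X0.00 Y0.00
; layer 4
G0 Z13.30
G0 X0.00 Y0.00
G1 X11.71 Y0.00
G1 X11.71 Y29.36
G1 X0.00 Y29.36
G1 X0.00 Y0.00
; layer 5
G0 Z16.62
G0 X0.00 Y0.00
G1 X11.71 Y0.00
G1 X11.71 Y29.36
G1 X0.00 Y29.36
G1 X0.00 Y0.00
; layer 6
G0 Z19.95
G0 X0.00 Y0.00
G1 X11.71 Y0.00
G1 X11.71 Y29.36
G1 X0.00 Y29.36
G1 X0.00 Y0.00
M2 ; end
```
solid part
  facet normal 0.0000 0.0000 -1.0000
    outer loop
      vertex 11.71 29.36 0.00
      vertex 11.71 0.00 0.00
      vertex 0.00 0.00 0.00
    endloop
  endfacet
  facet normal 0.0000 0.0000 -1.0000
    outer loop
      vertex 0.00 29.36 0.00
      vertex 11.71 29.36 0.00
      vertex 0.00 0.00 0.00
    endloop
  endfacet
  facet normal 0.0000 0.0000 1.0000
    outer loop
      vertex 0.00 0.00 19.95
      vertex 11.71 0.00 19.95
      vertex 11.71 29.36 19.95
    endloop
  endfacet
  facet normal 0.0000 0.0000 1.0000
    outer loop
      vertex 0.00 0.00 19.95
      vertex 11.71 29.36 19.95
      vertex 0.00 29.36 19.95
    endloop
  endfacet
  facet normal 0.0000 -1.0000 0.0000
    outer loop
      vertex 0.00 0.00 0.00
      vertex 11.71 0.00 0.00
      vertex 11.71 0.00 19.95
    endloop
  endfacet
  facet normal 0.0000 -1.0000 0.0000
    outer loop
      vertex 0.00 0.00 0.00
      vertex 11.71 0.00 19.95
      vertex 0.00 0.00 19.95
    endloop
  endfacet
  facet normal 0.0000 1.0000 0.0000
    outer loop
      vertex 11.71 29.36 19.95
      vertex 11.71 29.36 0.00
      vertex 0.00 29.36 0.00
    endloop
  endfacet
  facet normal 0.0000 1.0000 0.0000
    outer loop
      vertex 0.00 29.36 19.95
      vertex 11.71 29.36 19.95
      vertex 0.00 29.36 0.00
    endloop
  endfacet
  facet normal -1.0000 0.0000 0.0000
    outer loop
      vertex 0.00 29.36 19.95
      vertex 0.00 29.36 0.00
      vertex 0.00 0.00 0.00
    endloop
  endfacet
  facet normal -1.0000 0.0000 0.0000
    outer loop
      vertex 0.00 0.00 19.95
      vertex 0.00 29.36 19.95
      vertex 0.00 0.00 0.00
    endloop
  endfacet
  facet normal 1.0000 0.0000 0.0000
    outer loop
      vertex 11.71 0.00 0.00
      vertex 11.71 29.36 0.00
      vertex 11.71 29.36 19.95
    endloop
  endfacet
  facet normal 1.0000 0.0000 0.0000
    outer loop
      vertex 11.71 0.00 0.00
      vertex 11.71 29.36 19.95
      vertex 11.71 0.00 19.95
    endloop
  endfacet
endsolid part

The G0 Z moves step by Δz≈3.32 mm. Every layer's G1 loop is the same polygon, so the solid is a straight extrusion of it from z=0 to z≈19.9. Closing with flat bottom and top caps and triangulating gives 12 facets — a rectangular box, roughly 11.7 × 29.4 mm footprint and 19.9 mm tall.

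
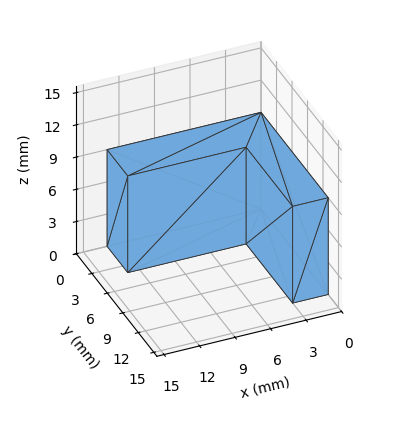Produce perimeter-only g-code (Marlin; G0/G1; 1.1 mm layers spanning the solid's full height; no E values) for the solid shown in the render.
Reading the render: the shape is an L-shaped prism: outer 13 × 13 mm, arm thicknesses ≈ 4 mm (horizontal) and 3 mm (vertical), extruded 9 mm in z (dimensions read to the nearest mm from the axis ticks). For the g-code, the solid's height is divided into equal slices at the stated Δz and each level perimeter traced with G1 moves after a G0 lift.

; perimeter-only toolpath
G21 ; units = mm
G90 ; absolute positioning
G28 ; home
; layer 1
G0 Z1.1
G0 X0.0 Y0.0
G1 X13.0 Y0.0
G1 X13.0 Y4.0
G1 X3.0 Y4.0
G1 X3.0 Y13.0
G1 X0.0 Y13.0
G1 X0.0 Y0.0
; layer 2
G0 Z2.2
G0 X0.0 Y0.0
G1 X13.0 Y0.0
G1 X13.0 Y4.0
G1 X3.0 Y4.0
G1 X3.0 Y13.0
G1 X0.0 Y13.0
G1 X0.0 Y0.0
; layer 3
G0 Z3.4
G0 X0.0 Y0.0
G1 X13.0 Y0.0
G1 X13.0 Y4.0
G1 X3.0 Y4.0
G1 X3.0 Y13.0
G1 X0.0 Y13.0
G1 X0.0 Y0.0
; layer 4
G0 Z4.5
G0 X0.0 Y0.0
G1 X13.0 Y0.0
G1 X13.0 Y4.0
G1 X3.0 Y4.0
G1 X3.0 Y13.0
G1 X0.0 Y13.0
G1 X0.0 Y0.0
; layer 5
G0 Z5.6
G0 X0.0 Y0.0
G1 X13.0 Y0.0
G1 X13.0 Y4.0
G1 X3.0 Y4.0
G1 X3.0 Y13.0
G1 X0.0 Y13.0
G1 X0.0 Y0.0
; layer 6
G0 Z6.8
G0 X0.0 Y0.0
G1 X13.0 Y0.0
G1 X13.0 Y4.0
G1 X3.0 Y4.0
G1 X3.0 Y13.0
G1 X0.0 Y13.0
G1 X0.0 Y0.0
; layer 7
G0 Z7.9
G0 X0.0 Y0.0
G1 X13.0 Y0.0
G1 X13.0 Y4.0
G1 X3.0 Y4.0
G1 X3.0 Y13.0
G1 X0.0 Y13.0
G1 X0.0 Y0.0
; layer 8
G0 Z9.0
G0 X0.0 Y0.0
G1 X13.0 Y0.0
G1 X13.0 Y4.0
G1 X3.0 Y4.0
G1 X3.0 Y13.0
G1 X0.0 Y13.0
G1 X0.0 Y0.0
M2 ; end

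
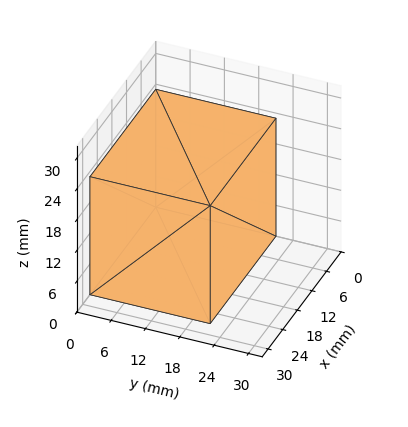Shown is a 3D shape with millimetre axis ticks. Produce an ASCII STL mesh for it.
Reading the render: the shape is a rectangular box, roughly 27 × 21 mm footprint and 23 mm tall (dimensions read to the nearest mm from the axis ticks). For the STL, each face is triangulated and given an outward normal.

solid part
  facet normal 0.0000 0.0000 -1.0000
    outer loop
      vertex 27.0 21.0 0.0
      vertex 27.0 0.0 0.0
      vertex 0.0 0.0 0.0
    endloop
  endfacet
  facet normal 0.0000 0.0000 -1.0000
    outer loop
      vertex 0.0 21.0 0.0
      vertex 27.0 21.0 0.0
      vertex 0.0 0.0 0.0
    endloop
  endfacet
  facet normal 0.0000 0.0000 1.0000
    outer loop
      vertex 0.0 0.0 23.0
      vertex 27.0 0.0 23.0
      vertex 27.0 21.0 23.0
    endloop
  endfacet
  facet normal 0.0000 0.0000 1.0000
    outer loop
      vertex 0.0 0.0 23.0
      vertex 27.0 21.0 23.0
      vertex 0.0 21.0 23.0
    endloop
  endfacet
  facet normal 0.0000 -1.0000 0.0000
    outer loop
      vertex 0.0 0.0 0.0
      vertex 27.0 0.0 0.0
      vertex 27.0 0.0 23.0
    endloop
  endfacet
  facet normal 0.0000 -1.0000 0.0000
    outer loop
      vertex 0.0 0.0 0.0
      vertex 27.0 0.0 23.0
      vertex 0.0 0.0 23.0
    endloop
  endfacet
  facet normal 0.0000 1.0000 0.0000
    outer loop
      vertex 27.0 21.0 23.0
      vertex 27.0 21.0 0.0
      vertex 0.0 21.0 0.0
    endloop
  endfacet
  facet normal 0.0000 1.0000 0.0000
    outer loop
      vertex 0.0 21.0 23.0
      vertex 27.0 21.0 23.0
      vertex 0.0 21.0 0.0
    endloop
  endfacet
  facet normal -1.0000 0.0000 0.0000
    outer loop
      vertex 0.0 21.0 23.0
      vertex 0.0 21.0 0.0
      vertex 0.0 0.0 0.0
    endloop
  endfacet
  facet normal -1.0000 0.0000 0.0000
    outer loop
      vertex 0.0 0.0 23.0
      vertex 0.0 21.0 23.0
      vertex 0.0 0.0 0.0
    endloop
  endfacet
  facet normal 1.0000 0.0000 0.0000
    outer loop
      vertex 27.0 0.0 0.0
      vertex 27.0 21.0 0.0
      vertex 27.0 21.0 23.0
    endloop
  endfacet
  facet normal 1.0000 0.0000 0.0000
    outer loop
      vertex 27.0 0.0 0.0
      vertex 27.0 21.0 23.0
      vertex 27.0 0.0 23.0
    endloop
  endfacet
endsolid part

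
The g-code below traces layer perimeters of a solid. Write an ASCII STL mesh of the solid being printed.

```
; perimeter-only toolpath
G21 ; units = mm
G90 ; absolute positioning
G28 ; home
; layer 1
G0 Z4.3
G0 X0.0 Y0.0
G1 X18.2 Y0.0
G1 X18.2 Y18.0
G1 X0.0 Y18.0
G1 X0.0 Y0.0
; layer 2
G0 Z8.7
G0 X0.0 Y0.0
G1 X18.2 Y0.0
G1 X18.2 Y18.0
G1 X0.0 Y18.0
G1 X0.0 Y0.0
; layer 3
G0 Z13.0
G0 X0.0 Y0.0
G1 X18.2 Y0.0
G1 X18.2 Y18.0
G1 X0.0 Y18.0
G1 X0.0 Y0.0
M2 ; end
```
solid part
  facet normal 0.0000 0.0000 -1.0000
    outer loop
      vertex 18.2 18.0 0.0
      vertex 18.2 0.0 0.0
      vertex 0.0 0.0 0.0
    endloop
  endfacet
  facet normal 0.0000 0.0000 -1.0000
    outer loop
      vertex 0.0 18.0 0.0
      vertex 18.2 18.0 0.0
      vertex 0.0 0.0 0.0
    endloop
  endfacet
  facet normal 0.0000 0.0000 1.0000
    outer loop
      vertex 0.0 0.0 13.0
      vertex 18.2 0.0 13.0
      vertex 18.2 18.0 13.0
    endloop
  endfacet
  facet normal 0.0000 0.0000 1.0000
    outer loop
      vertex 0.0 0.0 13.0
      vertex 18.2 18.0 13.0
      vertex 0.0 18.0 13.0
    endloop
  endfacet
  facet normal 0.0000 -1.0000 0.0000
    outer loop
      vertex 0.0 0.0 0.0
      vertex 18.2 0.0 0.0
      vertex 18.2 0.0 13.0
    endloop
  endfacet
  facet normal 0.0000 -1.0000 0.0000
    outer loop
      vertex 0.0 0.0 0.0
      vertex 18.2 0.0 13.0
      vertex 0.0 0.0 13.0
    endloop
  endfacet
  facet normal 0.0000 1.0000 0.0000
    outer loop
      vertex 18.2 18.0 13.0
      vertex 18.2 18.0 0.0
      vertex 0.0 18.0 0.0
    endloop
  endfacet
  facet normal 0.0000 1.0000 0.0000
    outer loop
      vertex 0.0 18.0 13.0
      vertex 18.2 18.0 13.0
      vertex 0.0 18.0 0.0
    endloop
  endfacet
  facet normal -1.0000 0.0000 0.0000
    outer loop
      vertex 0.0 18.0 13.0
      vertex 0.0 18.0 0.0
      vertex 0.0 0.0 0.0
    endloop
  endfacet
  facet normal -1.0000 0.0000 0.0000
    outer loop
      vertex 0.0 0.0 13.0
      vertex 0.0 18.0 13.0
      vertex 0.0 0.0 0.0
    endloop
  endfacet
  facet normal 1.0000 0.0000 0.0000
    outer loop
      vertex 18.2 0.0 0.0
      vertex 18.2 18.0 0.0
      vertex 18.2 18.0 13.0
    endloop
  endfacet
  facet normal 1.0000 0.0000 0.0000
    outer loop
      vertex 18.2 0.0 0.0
      vertex 18.2 18.0 13.0
      vertex 18.2 0.0 13.0
    endloop
  endfacet
endsolid part

The G0 Z moves step by Δz≈4.3 mm. Every layer's G1 loop is the same polygon, so the solid is a straight extrusion of it from z=0 to z≈13. Closing with flat bottom and top caps and triangulating gives 12 facets — a rectangular box, roughly 18.2 × 18 mm footprint and 13 mm tall.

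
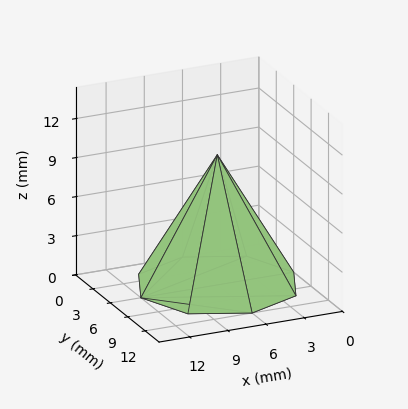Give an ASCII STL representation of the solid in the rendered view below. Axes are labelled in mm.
Reading the render: the shape is a regular 8-sided pyramid, base circumscribed radius ≈ 6 mm, apex at z ≈ 10 mm (dimensions read to the nearest mm from the axis ticks). For the STL, each face is triangulated and given an outward normal.

solid part
  facet normal 0.0000 0.0000 -1.0000
    outer loop
      vertex 6.000 12.000 0.000
      vertex 10.243 10.243 0.000
      vertex 12.000 6.000 0.000
    endloop
  endfacet
  facet normal 0.0000 0.0000 -1.0000
    outer loop
      vertex 1.757 10.243 0.000
      vertex 6.000 12.000 0.000
      vertex 12.000 6.000 0.000
    endloop
  endfacet
  facet normal 0.0000 0.0000 -1.0000
    outer loop
      vertex 0.000 6.000 0.000
      vertex 1.757 10.243 0.000
      vertex 12.000 6.000 0.000
    endloop
  endfacet
  facet normal 0.0000 0.0000 -1.0000
    outer loop
      vertex 1.757 1.757 0.000
      vertex 0.000 6.000 0.000
      vertex 12.000 6.000 0.000
    endloop
  endfacet
  facet normal 0.0000 0.0000 -1.0000
    outer loop
      vertex 6.000 0.000 0.000
      vertex 1.757 1.757 0.000
      vertex 12.000 6.000 0.000
    endloop
  endfacet
  facet normal 0.0000 0.0000 -1.0000
    outer loop
      vertex 10.243 1.757 0.000
      vertex 6.000 0.000 0.000
      vertex 12.000 6.000 0.000
    endloop
  endfacet
  facet normal 0.8081 0.3346 0.4848
    outer loop
      vertex 12.000 6.000 0.000
      vertex 10.243 10.243 0.000
      vertex 6.000 6.000 10.000
    endloop
  endfacet
  facet normal 0.3346 0.8081 0.4848
    outer loop
      vertex 10.243 10.243 0.000
      vertex 6.000 12.000 0.000
      vertex 6.000 6.000 10.000
    endloop
  endfacet
  facet normal -0.3346 0.8081 0.4848
    outer loop
      vertex 6.000 12.000 0.000
      vertex 1.757 10.243 0.000
      vertex 6.000 6.000 10.000
    endloop
  endfacet
  facet normal -0.8081 0.3346 0.4848
    outer loop
      vertex 1.757 10.243 0.000
      vertex 0.000 6.000 0.000
      vertex 6.000 6.000 10.000
    endloop
  endfacet
  facet normal -0.8081 -0.3346 0.4848
    outer loop
      vertex 0.000 6.000 0.000
      vertex 1.757 1.757 0.000
      vertex 6.000 6.000 10.000
    endloop
  endfacet
  facet normal -0.3346 -0.8081 0.4848
    outer loop
      vertex 1.757 1.757 0.000
      vertex 6.000 0.000 0.000
      vertex 6.000 6.000 10.000
    endloop
  endfacet
  facet normal 0.3346 -0.8081 0.4848
    outer loop
      vertex 6.000 0.000 0.000
      vertex 10.243 1.757 0.000
      vertex 6.000 6.000 10.000
    endloop
  endfacet
  facet normal 0.8081 -0.3346 0.4848
    outer loop
      vertex 10.243 1.757 0.000
      vertex 12.000 6.000 0.000
      vertex 6.000 6.000 10.000
    endloop
  endfacet
endsolid part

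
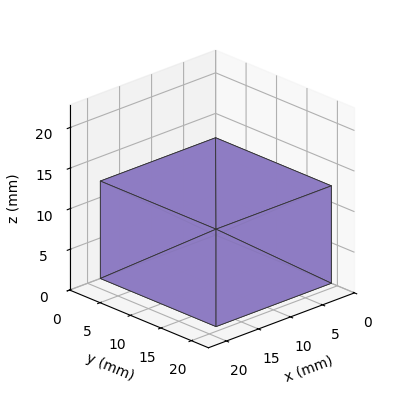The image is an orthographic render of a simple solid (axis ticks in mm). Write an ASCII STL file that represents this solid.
Reading the render: the shape is a rectangular box, roughly 18 × 19 mm footprint and 12 mm tall (dimensions read to the nearest mm from the axis ticks). For the STL, each face is triangulated and given an outward normal.

solid part
  facet normal 0.0000 0.0000 -1.0000
    outer loop
      vertex 18.0 19.0 0.0
      vertex 18.0 0.0 0.0
      vertex 0.0 0.0 0.0
    endloop
  endfacet
  facet normal 0.0000 0.0000 -1.0000
    outer loop
      vertex 0.0 19.0 0.0
      vertex 18.0 19.0 0.0
      vertex 0.0 0.0 0.0
    endloop
  endfacet
  facet normal 0.0000 0.0000 1.0000
    outer loop
      vertex 0.0 0.0 12.0
      vertex 18.0 0.0 12.0
      vertex 18.0 19.0 12.0
    endloop
  endfacet
  facet normal 0.0000 0.0000 1.0000
    outer loop
      vertex 0.0 0.0 12.0
      vertex 18.0 19.0 12.0
      vertex 0.0 19.0 12.0
    endloop
  endfacet
  facet normal 0.0000 -1.0000 0.0000
    outer loop
      vertex 0.0 0.0 0.0
      vertex 18.0 0.0 0.0
      vertex 18.0 0.0 12.0
    endloop
  endfacet
  facet normal 0.0000 -1.0000 0.0000
    outer loop
      vertex 0.0 0.0 0.0
      vertex 18.0 0.0 12.0
      vertex 0.0 0.0 12.0
    endloop
  endfacet
  facet normal 0.0000 1.0000 0.0000
    outer loop
      vertex 18.0 19.0 12.0
      vertex 18.0 19.0 0.0
      vertex 0.0 19.0 0.0
    endloop
  endfacet
  facet normal 0.0000 1.0000 0.0000
    outer loop
      vertex 0.0 19.0 12.0
      vertex 18.0 19.0 12.0
      vertex 0.0 19.0 0.0
    endloop
  endfacet
  facet normal -1.0000 0.0000 0.0000
    outer loop
      vertex 0.0 19.0 12.0
      vertex 0.0 19.0 0.0
      vertex 0.0 0.0 0.0
    endloop
  endfacet
  facet normal -1.0000 0.0000 0.0000
    outer loop
      vertex 0.0 0.0 12.0
      vertex 0.0 19.0 12.0
      vertex 0.0 0.0 0.0
    endloop
  endfacet
  facet normal 1.0000 0.0000 0.0000
    outer loop
      vertex 18.0 0.0 0.0
      vertex 18.0 19.0 0.0
      vertex 18.0 19.0 12.0
    endloop
  endfacet
  facet normal 1.0000 0.0000 0.0000
    outer loop
      vertex 18.0 0.0 0.0
      vertex 18.0 19.0 12.0
      vertex 18.0 0.0 12.0
    endloop
  endfacet
endsolid part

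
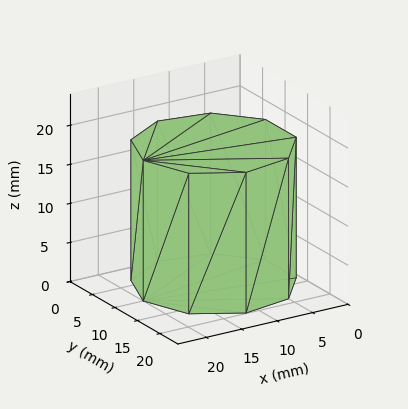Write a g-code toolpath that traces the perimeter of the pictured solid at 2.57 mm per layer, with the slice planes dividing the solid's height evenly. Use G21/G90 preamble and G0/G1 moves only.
Reading the render: the shape is a regular 9-sided prism (a cylinder approximated with 9 flat sides), circumscribed radius ≈ 10 mm, height ≈ 18 mm (dimensions read to the nearest mm from the axis ticks). For the g-code, the solid's height is divided into equal slices at the stated Δz and each level perimeter traced with G1 moves after a G0 lift.

; perimeter-only toolpath
G21 ; units = mm
G90 ; absolute positioning
G28 ; home
; layer 1
G0 Z2.57
G0 X20.00 Y10.00
G1 X17.66 Y16.43
G1 X11.74 Y19.85
G1 X5.00 Y18.66
G1 X0.60 Y13.42
G1 X0.60 Y6.58
G1 X5.00 Y1.34
G1 X11.74 Y0.15
G1 X17.66 Y3.57
G1 X20.00 Y10.00
; layer 2
G0 Z5.14
G0 X20.00 Y10.00
G1 X17.66 Y16.43
G1 X11.74 Y19.85
G1 X5.00 Y18.66
G1 X0.60 Y13.42
G1 X0.60 Y6.58
G1 X5.00 Y1.34
G1 X11.74 Y0.15
G1 X17.66 Y3.57
G1 X20.00 Y10.00
; layer 3
G0 Z7.71
G0 X20.00 Y10.00
G1 X17.66 Y16.43
G1 X11.74 Y19.85
G1 X5.00 Y18.66
G1 X0.60 Y13.42
G1 X0.60 Y6.58
G1 X5.00 Y1.34
G1 X11.74 Y0.15
G1 X17.66 Y3.57
G1 X20.00 Y10.00
; layer 4
G0 Z10.29
G0 X20.00 Y10.00
G1 X17.66 Y16.43
G1 X11.74 Y19.85
G1 X5.00 Y18.66
G1 X0.60 Y13.42
G1 X0.60 Y6.58
G1 X5.00 Y1.34
G1 X11.74 Y0.15
G1 X17.66 Y3.57
G1 X20.00 Y10.00
; layer 5
G0 Z12.86
G0 X20.00 Y10.00
G1 X17.66 Y16.43
G1 X11.74 Y19.85
G1 X5.00 Y18.66
G1 X0.60 Y13.42
G1 X0.60 Y6.58
G1 X5.00 Y1.34
G1 X11.74 Y0.15
G1 X17.66 Y3.57
G1 X20.00 Y10.00
; layer 6
G0 Z15.43
G0 X20.00 Y10.00
G1 X17.66 Y16.43
G1 X11.74 Y19.85
G1 X5.00 Y18.66
G1 X0.60 Y13.42
G1 X0.60 Y6.58
G1 X5.00 Y1.34
G1 X11.74 Y0.15
G1 X17.66 Y3.57
G1 X20.00 Y10.00
; layer 7
G0 Z18.00
G0 X20.00 Y10.00
G1 X17.66 Y16.43
G1 X11.74 Y19.85
G1 X5.00 Y18.66
G1 X0.60 Y13.42
G1 X0.60 Y6.58
G1 X5.00 Y1.34
G1 X11.74 Y0.15
G1 X17.66 Y3.57
G1 X20.00 Y10.00
M2 ; end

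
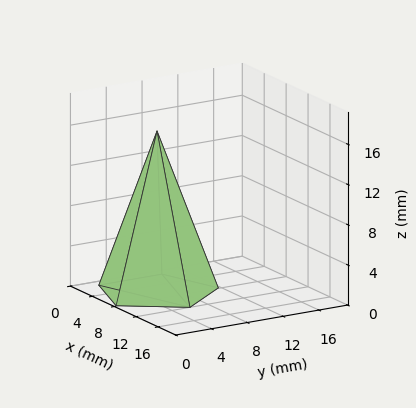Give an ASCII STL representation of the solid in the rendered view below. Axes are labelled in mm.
Reading the render: the shape is a regular 5-sided pyramid, base circumscribed radius ≈ 6 mm, apex at z ≈ 16 mm (dimensions read to the nearest mm from the axis ticks). For the STL, each face is triangulated and given an outward normal.

solid part
  facet normal 0.0000 0.0000 -1.0000
    outer loop
      vertex 1.146 9.527 0.000
      vertex 7.854 11.706 0.000
      vertex 12.000 6.000 0.000
    endloop
  endfacet
  facet normal 0.0000 0.0000 -1.0000
    outer loop
      vertex 1.146 2.473 0.000
      vertex 1.146 9.527 0.000
      vertex 12.000 6.000 0.000
    endloop
  endfacet
  facet normal 0.0000 0.0000 -1.0000
    outer loop
      vertex 7.854 0.294 0.000
      vertex 1.146 2.473 0.000
      vertex 12.000 6.000 0.000
    endloop
  endfacet
  facet normal 0.7742 0.5625 0.2903
    outer loop
      vertex 12.000 6.000 0.000
      vertex 7.854 11.706 0.000
      vertex 6.000 6.000 16.000
    endloop
  endfacet
  facet normal -0.2956 0.9101 0.2903
    outer loop
      vertex 7.854 11.706 0.000
      vertex 1.146 9.527 0.000
      vertex 6.000 6.000 16.000
    endloop
  endfacet
  facet normal -0.9569 0.0000 0.2903
    outer loop
      vertex 1.146 9.527 0.000
      vertex 1.146 2.473 0.000
      vertex 6.000 6.000 16.000
    endloop
  endfacet
  facet normal -0.2956 -0.9101 0.2903
    outer loop
      vertex 1.146 2.473 0.000
      vertex 7.854 0.294 0.000
      vertex 6.000 6.000 16.000
    endloop
  endfacet
  facet normal 0.7742 -0.5625 0.2903
    outer loop
      vertex 7.854 0.294 0.000
      vertex 12.000 6.000 0.000
      vertex 6.000 6.000 16.000
    endloop
  endfacet
endsolid part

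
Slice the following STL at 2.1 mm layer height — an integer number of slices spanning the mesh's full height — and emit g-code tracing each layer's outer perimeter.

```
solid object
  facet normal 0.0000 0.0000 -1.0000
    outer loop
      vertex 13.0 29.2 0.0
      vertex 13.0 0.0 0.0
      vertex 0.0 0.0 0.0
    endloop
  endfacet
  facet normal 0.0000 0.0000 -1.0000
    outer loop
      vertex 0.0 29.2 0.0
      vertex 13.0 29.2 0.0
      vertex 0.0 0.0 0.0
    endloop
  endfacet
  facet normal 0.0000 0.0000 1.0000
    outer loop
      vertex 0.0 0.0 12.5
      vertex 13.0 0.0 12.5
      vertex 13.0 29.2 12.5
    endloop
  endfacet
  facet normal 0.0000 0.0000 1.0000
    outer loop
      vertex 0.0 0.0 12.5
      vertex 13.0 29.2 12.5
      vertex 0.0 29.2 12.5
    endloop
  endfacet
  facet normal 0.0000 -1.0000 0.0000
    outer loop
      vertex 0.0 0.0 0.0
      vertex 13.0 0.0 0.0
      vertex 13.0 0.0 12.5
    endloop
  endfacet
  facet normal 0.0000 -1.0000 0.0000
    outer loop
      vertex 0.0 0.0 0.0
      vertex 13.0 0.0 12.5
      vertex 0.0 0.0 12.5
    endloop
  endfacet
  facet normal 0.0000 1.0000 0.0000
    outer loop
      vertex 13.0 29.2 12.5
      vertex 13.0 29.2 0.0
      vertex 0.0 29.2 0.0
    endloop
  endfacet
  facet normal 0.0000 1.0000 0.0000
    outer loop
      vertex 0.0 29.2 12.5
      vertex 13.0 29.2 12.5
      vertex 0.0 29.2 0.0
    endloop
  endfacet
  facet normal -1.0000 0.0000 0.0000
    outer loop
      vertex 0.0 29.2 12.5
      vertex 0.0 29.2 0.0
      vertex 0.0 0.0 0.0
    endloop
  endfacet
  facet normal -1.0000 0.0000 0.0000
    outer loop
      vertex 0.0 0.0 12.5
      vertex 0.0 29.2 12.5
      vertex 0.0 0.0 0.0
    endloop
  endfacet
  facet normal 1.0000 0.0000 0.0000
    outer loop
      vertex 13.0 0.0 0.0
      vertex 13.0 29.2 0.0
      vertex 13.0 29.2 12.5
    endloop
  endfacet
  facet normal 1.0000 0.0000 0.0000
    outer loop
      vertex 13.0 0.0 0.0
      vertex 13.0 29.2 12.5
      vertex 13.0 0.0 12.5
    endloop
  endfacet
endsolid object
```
; perimeter-only toolpath
G21 ; units = mm
G90 ; absolute positioning
G28 ; home
; layer 1
G0 Z2.1
G0 X0.0 Y0.0
G1 X13.0 Y0.0
G1 X13.0 Y29.2
G1 X0.0 Y29.2
G1 X0.0 Y0.0
; layer 2
G0 Z4.2
G0 X0.0 Y0.0
G1 X13.0 Y0.0
G1 X13.0 Y29.2
G1 X0.0 Y29.2
G1 X0.0 Y0.0
; layer 3
G0 Z6.2
G0 X0.0 Y0.0
G1 X13.0 Y0.0
G1 X13.0 Y29.2
G1 X0.0 Y29.2
G1 X0.0 Y0.0
; layer 4
G0 Z8.3
G0 X0.0 Y0.0
G1 X13.0 Y0.0
G1 X13.0 Y29.2
G1 X0.0 Y29.2
G1 X0.0 Y0.0
; layer 5
G0 Z10.4
G0 X0.0 Y0.0
G1 X13.0 Y0.0
G1 X13.0 Y29.2
G1 X0.0 Y29.2
G1 X0.0 Y0.0
; layer 6
G0 Z12.5
G0 X0.0 Y0.0
G1 X13.0 Y0.0
G1 X13.0 Y29.2
G1 X0.0 Y29.2
G1 X0.0 Y0.0
M2 ; end

The solid is a rectangular box, roughly 13 × 29.2 mm footprint and 12.5 mm tall. Slicing at Δz = 2.1 mm — 6 equal slices spanning the solid's height, so layer i sits at z = i·h/6 — gives 6 non-empty perimeters. Each is a 4-segment closed polygon; G0 lifts to the layer z and rapids to the start vertex, then G1 traces the edges.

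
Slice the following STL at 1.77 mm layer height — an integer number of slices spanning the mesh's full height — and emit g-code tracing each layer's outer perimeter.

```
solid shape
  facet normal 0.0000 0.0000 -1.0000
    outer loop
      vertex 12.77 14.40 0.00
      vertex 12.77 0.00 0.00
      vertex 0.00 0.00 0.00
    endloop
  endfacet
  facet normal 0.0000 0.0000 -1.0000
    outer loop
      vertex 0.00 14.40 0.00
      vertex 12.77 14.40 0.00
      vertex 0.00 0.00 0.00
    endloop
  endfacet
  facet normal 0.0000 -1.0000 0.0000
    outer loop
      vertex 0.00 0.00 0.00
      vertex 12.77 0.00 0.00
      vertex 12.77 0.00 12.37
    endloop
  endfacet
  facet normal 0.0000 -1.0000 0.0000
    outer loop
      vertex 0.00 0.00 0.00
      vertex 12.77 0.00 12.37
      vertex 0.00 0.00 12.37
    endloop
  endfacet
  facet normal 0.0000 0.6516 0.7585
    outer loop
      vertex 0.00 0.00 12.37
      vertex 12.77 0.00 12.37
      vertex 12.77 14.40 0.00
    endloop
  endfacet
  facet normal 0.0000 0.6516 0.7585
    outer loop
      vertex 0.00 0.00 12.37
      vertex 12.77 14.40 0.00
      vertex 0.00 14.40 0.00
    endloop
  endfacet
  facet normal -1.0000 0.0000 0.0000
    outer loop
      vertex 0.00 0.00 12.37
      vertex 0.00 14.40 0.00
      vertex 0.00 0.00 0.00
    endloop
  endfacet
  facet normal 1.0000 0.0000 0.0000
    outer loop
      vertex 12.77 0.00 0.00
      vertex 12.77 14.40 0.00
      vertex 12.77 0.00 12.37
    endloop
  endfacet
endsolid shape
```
; perimeter-only toolpath
G21 ; units = mm
G90 ; absolute positioning
G28 ; home
; layer 1
G0 Z1.77
G0 X0.00 Y0.00
G1 X12.77 Y0.00
G1 X12.77 Y12.34
G1 X0.00 Y12.34
G1 X0.00 Y0.00
; layer 2
G0 Z3.53
G0 X0.00 Y0.00
G1 X12.77 Y0.00
G1 X12.77 Y10.29
G1 X0.00 Y10.29
G1 X0.00 Y0.00
; layer 3
G0 Z5.30
G0 X0.00 Y0.00
G1 X12.77 Y0.00
G1 X12.77 Y8.23
G1 X0.00 Y8.23
G1 X0.00 Y0.00
; layer 4
G0 Z7.07
G0 X0.00 Y0.00
G1 X12.77 Y0.00
G1 X12.77 Y6.17
G1 X0.00 Y6.17
G1 X0.00 Y0.00
; layer 5
G0 Z8.84
G0 X0.00 Y0.00
G1 X12.77 Y0.00
G1 X12.77 Y4.11
G1 X0.00 Y4.11
G1 X0.00 Y0.00
; layer 6
G0 Z10.60
G0 X0.00 Y0.00
G1 X12.77 Y0.00
G1 X12.77 Y2.06
G1 X0.00 Y2.06
G1 X0.00 Y0.00
M2 ; end

The solid is a wedge (ramp): 12.8 × 14.4 mm base, rising to 12.4 mm along the y=0 edge and sloping linearly to z=0 at y=14.4. Slicing at Δz = 1.77 mm — 7 equal slices spanning the solid's height, so layer i sits at z = i·h/7 — gives 6 non-empty perimeters. Each is a 4-segment closed polygon; G0 lifts to the layer z and rapids to the start vertex, then G1 traces the edges. The cross-section shrinks linearly with z (the slice at the apex is degenerate and omitted).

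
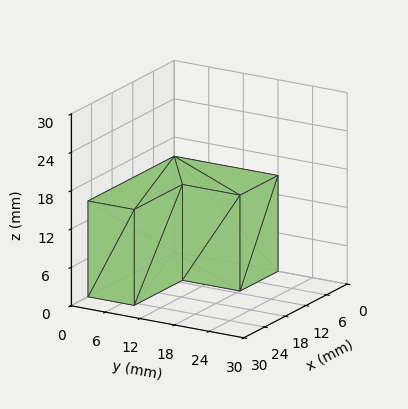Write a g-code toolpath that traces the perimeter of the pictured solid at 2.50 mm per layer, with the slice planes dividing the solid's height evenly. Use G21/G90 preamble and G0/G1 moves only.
Reading the render: the shape is an L-shaped prism: outer 25 × 18 mm, arm thicknesses ≈ 8 mm (horizontal) and 11 mm (vertical), extruded 15 mm in z (dimensions read to the nearest mm from the axis ticks). For the g-code, the solid's height is divided into equal slices at the stated Δz and each level perimeter traced with G1 moves after a G0 lift.

; perimeter-only toolpath
G21 ; units = mm
G90 ; absolute positioning
G28 ; home
; layer 1
G0 Z2.50
G0 X0.00 Y0.00
G1 X25.00 Y0.00
G1 X25.00 Y8.00
G1 X11.00 Y8.00
G1 X11.00 Y18.00
G1 X0.00 Y18.00
G1 X0.00 Y0.00
; layer 2
G0 Z5.00
G0 X0.00 Y0.00
G1 X25.00 Y0.00
G1 X25.00 Y8.00
G1 X11.00 Y8.00
G1 X11.00 Y18.00
G1 X0.00 Y18.00
G1 X0.00 Y0.00
; layer 3
G0 Z7.50
G0 X0.00 Y0.00
G1 X25.00 Y0.00
G1 X25.00 Y8.00
G1 X11.00 Y8.00
G1 X11.00 Y18.00
G1 X0.00 Y18.00
G1 X0.00 Y0.00
; layer 4
G0 Z10.00
G0 X0.00 Y0.00
G1 X25.00 Y0.00
G1 X25.00 Y8.00
G1 X11.00 Y8.00
G1 X11.00 Y18.00
G1 X0.00 Y18.00
G1 X0.00 Y0.00
; layer 5
G0 Z12.50
G0 X0.00 Y0.00
G1 X25.00 Y0.00
G1 X25.00 Y8.00
G1 X11.00 Y8.00
G1 X11.00 Y18.00
G1 X0.00 Y18.00
G1 X0.00 Y0.00
; layer 6
G0 Z15.00
G0 X0.00 Y0.00
G1 X25.00 Y0.00
G1 X25.00 Y8.00
G1 X11.00 Y8.00
G1 X11.00 Y18.00
G1 X0.00 Y18.00
G1 X0.00 Y0.00
M2 ; end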